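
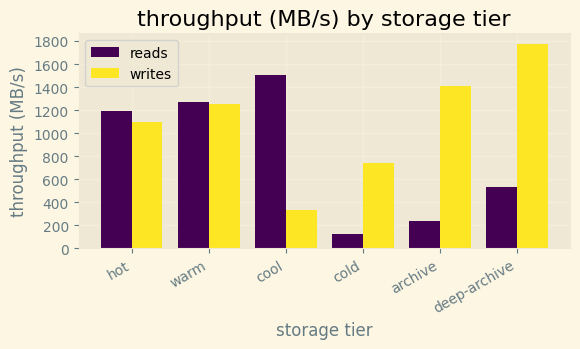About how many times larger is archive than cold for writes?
archive ≈ 1400, cold ≈ 800; 1400/800 ≈ 1.75.

≈ 1.75×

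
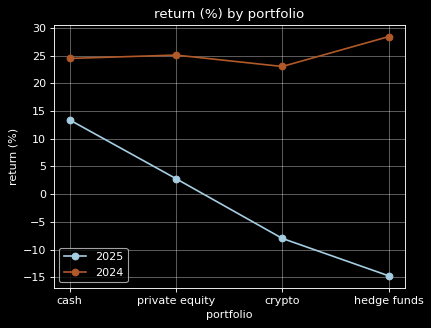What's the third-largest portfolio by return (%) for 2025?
Top 4 for 2025: cash ≈ 15, private equity ≈ 5, crypto ≈ -10, hedge funds ≈ -15.

crypto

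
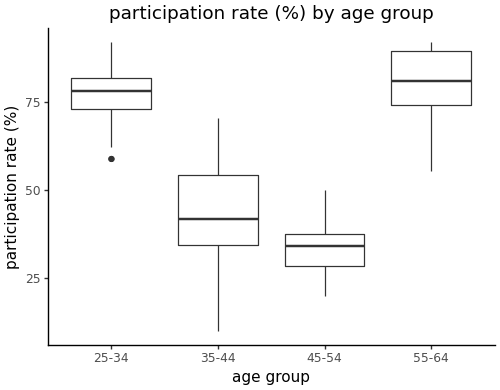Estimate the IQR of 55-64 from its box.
≈ 15

Q3 ≈ 90, Q1 ≈ 75; IQR ≈ 15.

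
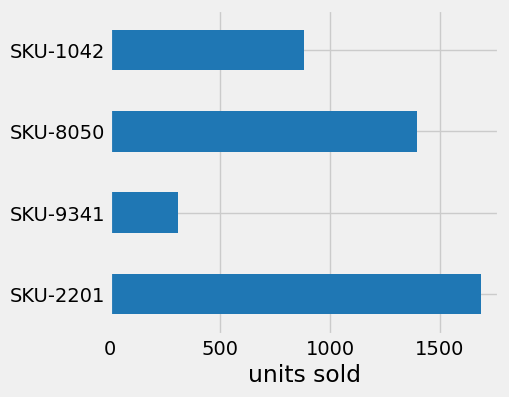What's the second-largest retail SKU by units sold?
Top 3: SKU-2201 ≈ 1600, SKU-8050 ≈ 1400, SKU-1042 ≈ 800.

SKU-8050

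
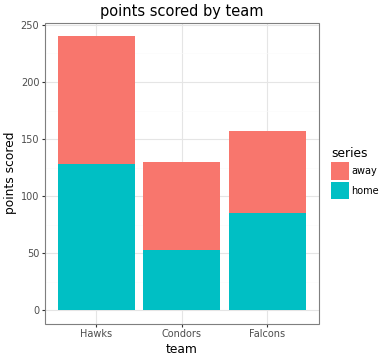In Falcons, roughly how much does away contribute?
away top ≈ 160, bottom ≈ 80; segment ≈ 80.

≈ 80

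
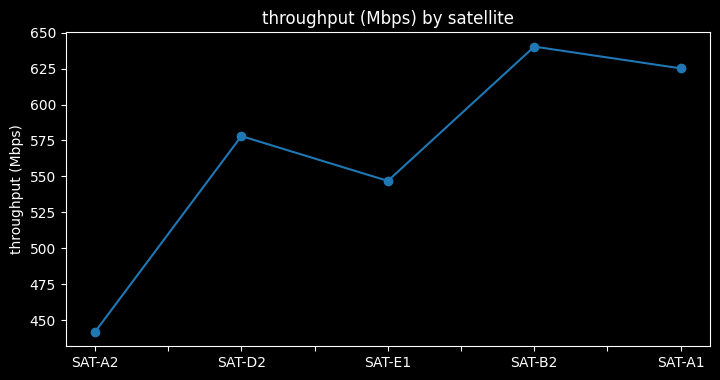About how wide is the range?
≈ 200

Max SAT-B2 ≈ 640, min SAT-A2 ≈ 440; range ≈ 200.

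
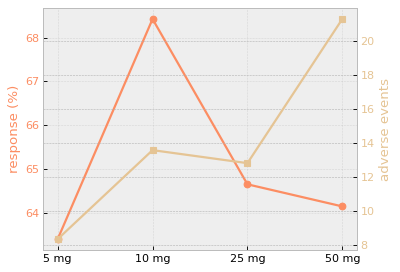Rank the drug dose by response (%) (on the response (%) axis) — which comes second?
25 mg

Top 3 (on the response (%) axis): 10 mg ≈ 68.5, 25 mg ≈ 64.5, 50 mg ≈ 64.0.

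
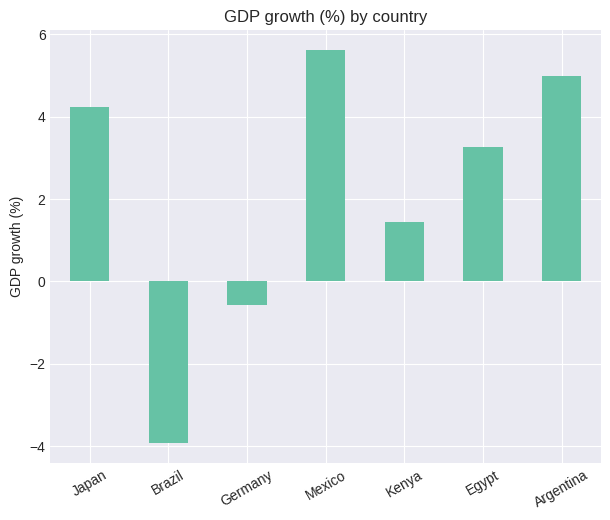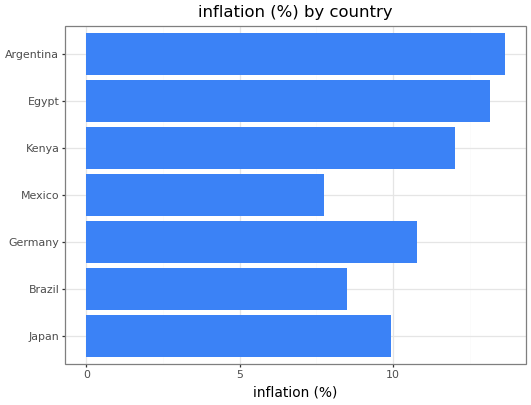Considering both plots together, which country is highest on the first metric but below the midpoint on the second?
Mexico

Chart 2 median inflation (%) ≈ 10; below-median countries: Japan, Brazil, Mexico. Among those, Mexico has the highest GDP growth (%) (≈ 6).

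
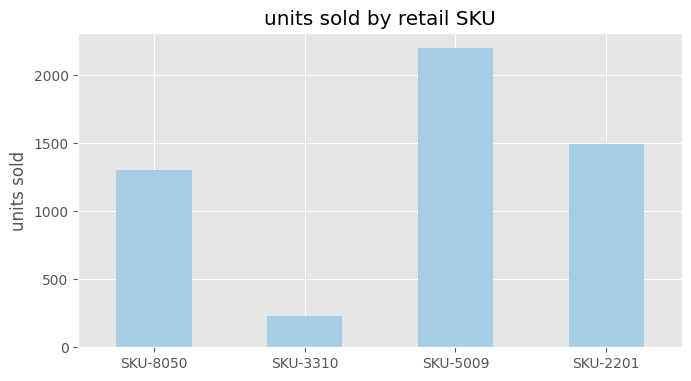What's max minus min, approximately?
≈ 2000

Max SKU-5009 ≈ 2200, min SKU-3310 ≈ 200; range ≈ 2000.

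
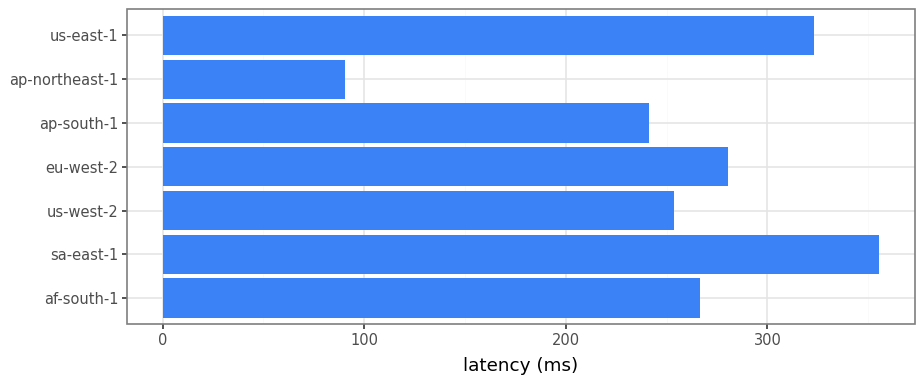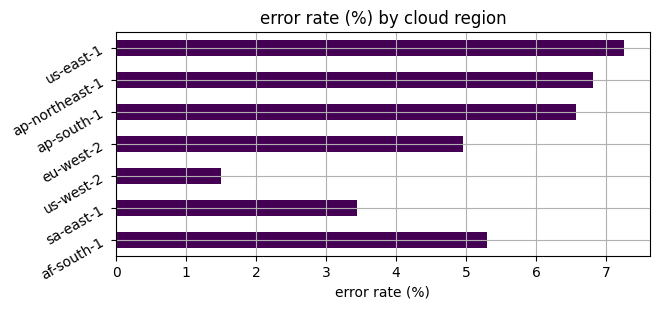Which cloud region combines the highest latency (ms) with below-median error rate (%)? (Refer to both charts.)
Chart 2 median error rate (%) ≈ 5; below-median cloud regions: sa-east-1, us-west-2, eu-west-2. Among those, sa-east-1 has the highest latency (ms) (≈ 350).

sa-east-1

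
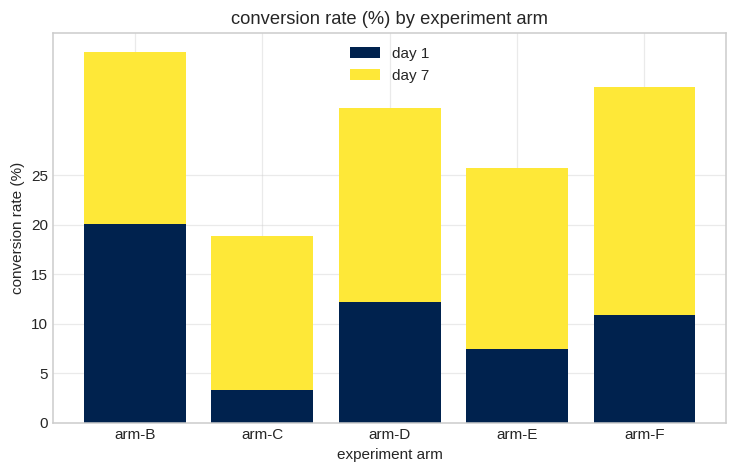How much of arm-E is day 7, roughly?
day 7 top ≈ 25, bottom ≈ 5; segment ≈ 20.

≈ 20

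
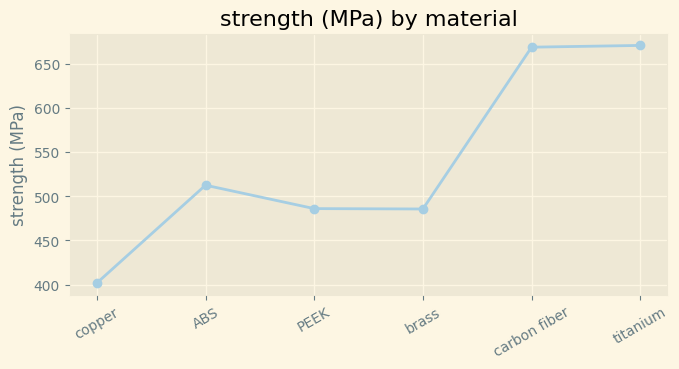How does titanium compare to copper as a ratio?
≈ 1.69×

titanium ≈ 675, copper ≈ 400; 675/400 ≈ 1.69.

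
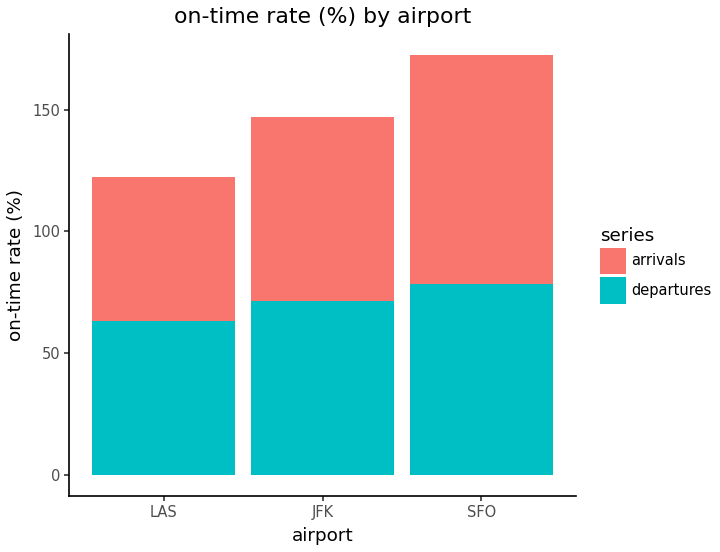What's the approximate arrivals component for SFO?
≈ 100

arrivals top ≈ 180, bottom ≈ 80; segment ≈ 100.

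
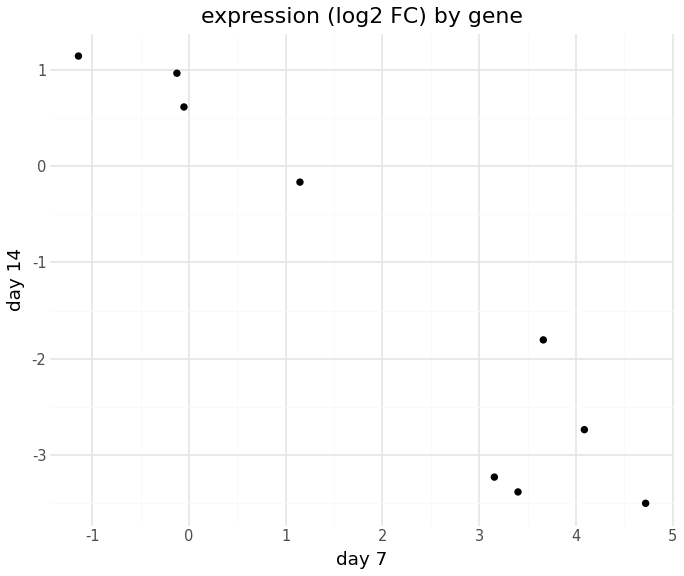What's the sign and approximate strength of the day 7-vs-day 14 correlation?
negative, strong

Points are negatively correlated; strong (|r| ≈ 0.9).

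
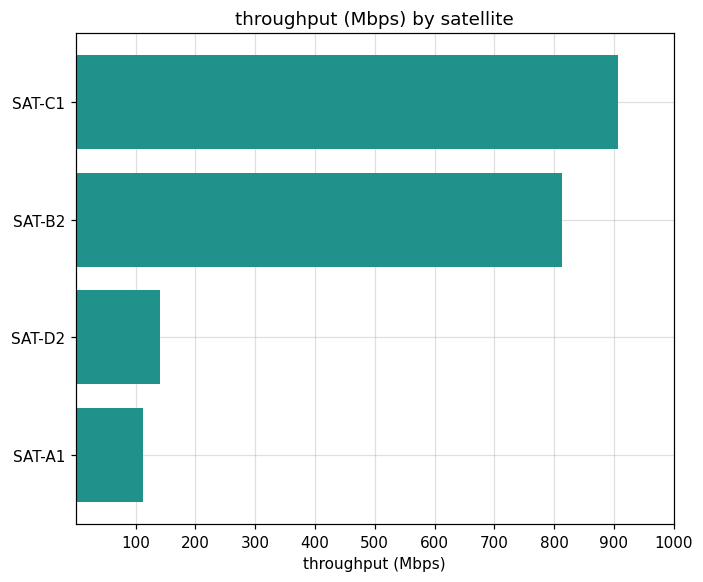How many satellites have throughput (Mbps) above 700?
2

Above 700: SAT-C1, SAT-B2.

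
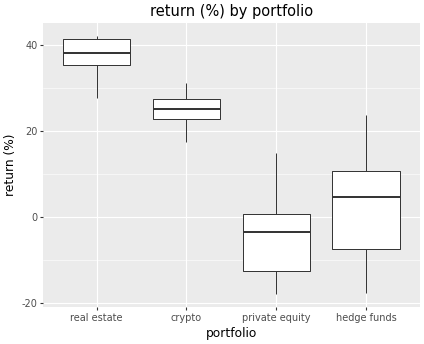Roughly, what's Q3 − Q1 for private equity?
Q3 ≈ 0, Q1 ≈ -15; IQR ≈ 15.

≈ 15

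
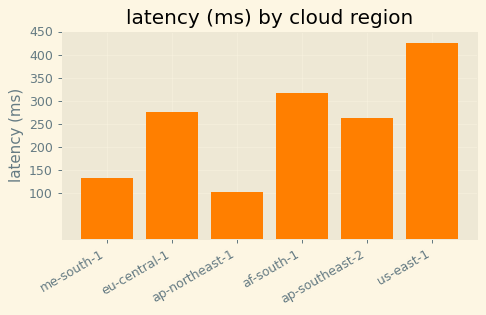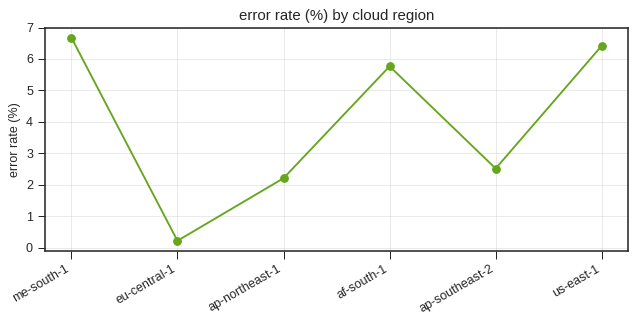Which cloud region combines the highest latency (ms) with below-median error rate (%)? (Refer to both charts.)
eu-central-1

Chart 2 median error rate (%) ≈ 4; below-median cloud regions: eu-central-1, ap-northeast-1, ap-southeast-2. Among those, eu-central-1 has the highest latency (ms) (≈ 300).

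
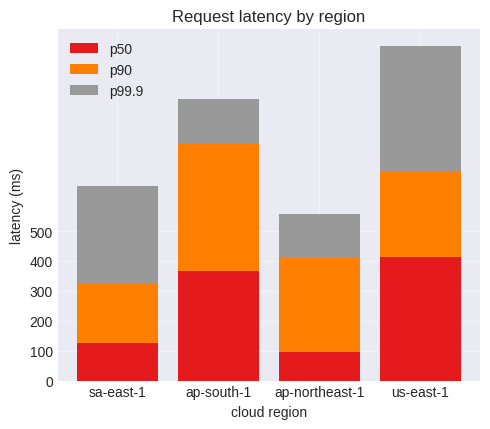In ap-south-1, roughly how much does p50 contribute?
≈ 400

p50 top ≈ 400, bottom ≈ 0; segment ≈ 400.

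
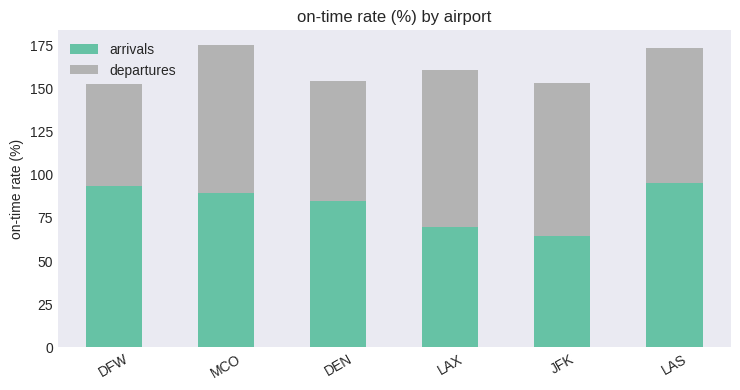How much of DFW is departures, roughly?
≈ 60

departures top ≈ 160, bottom ≈ 100; segment ≈ 60.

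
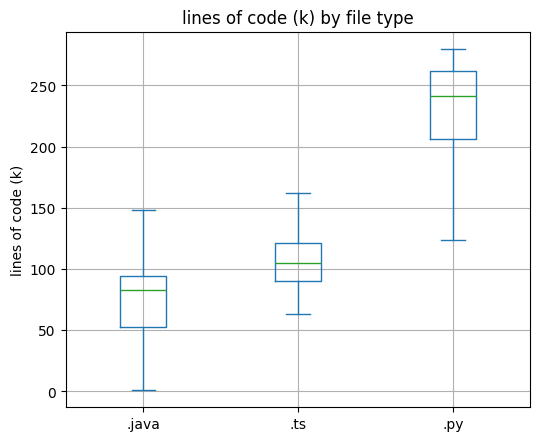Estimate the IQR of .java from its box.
Q3 ≈ 100, Q1 ≈ 60; IQR ≈ 40.

≈ 40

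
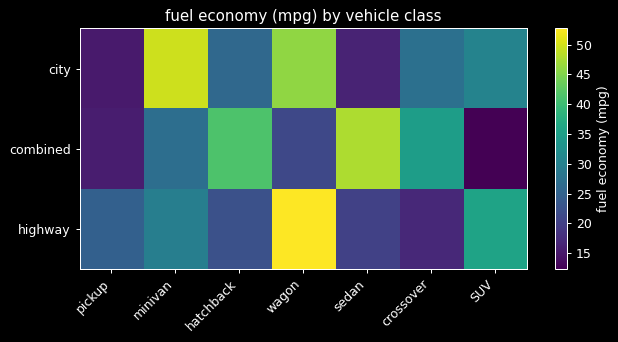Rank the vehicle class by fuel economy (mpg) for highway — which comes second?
SUV

Top 3 for highway: wagon ≈ 55, SUV ≈ 35, minivan ≈ 30.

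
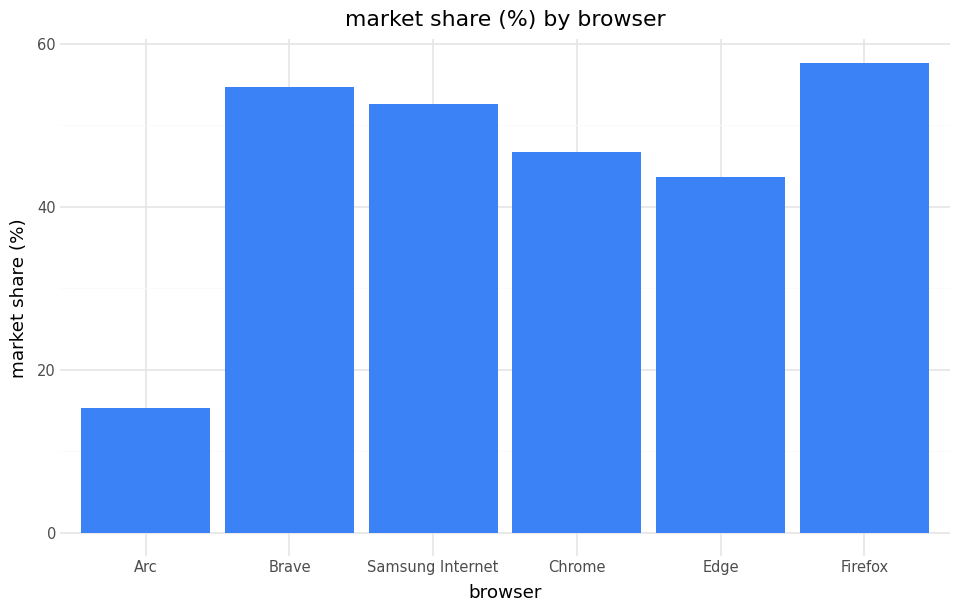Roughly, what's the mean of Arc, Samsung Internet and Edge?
≈ 38

(15 + 55 + 45) / 3 ≈ 38.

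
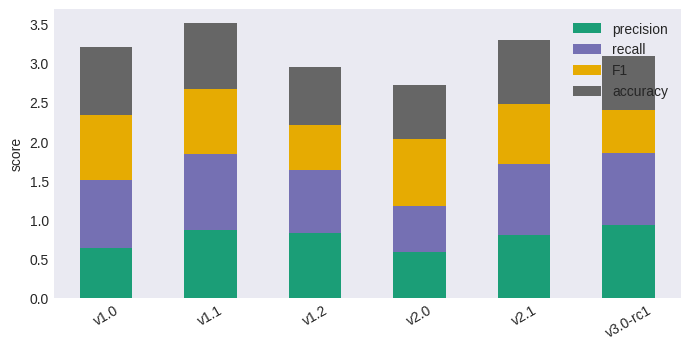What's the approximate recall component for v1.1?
recall top ≈ 2.0, bottom ≈ 1.0; segment ≈ 1.0.

≈ 1.0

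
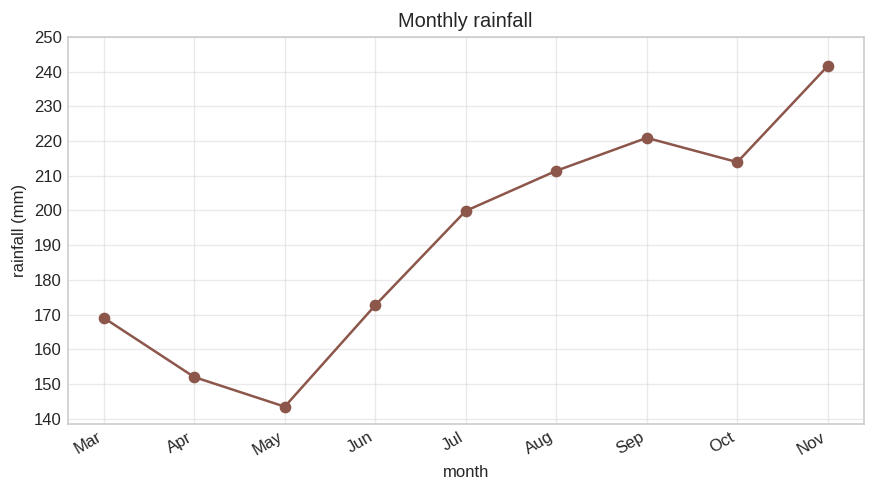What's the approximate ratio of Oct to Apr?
≈ 1.4×

Oct ≈ 210, Apr ≈ 150; 210/150 ≈ 1.4.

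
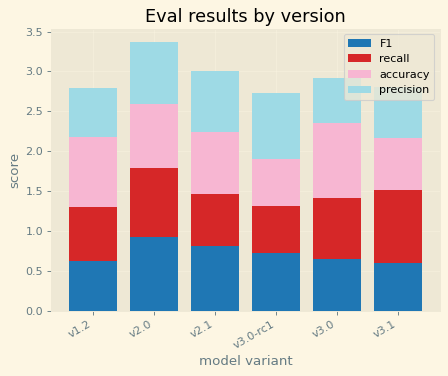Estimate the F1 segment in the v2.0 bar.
F1 top ≈ 1.0, bottom ≈ 0.0; segment ≈ 1.0.

≈ 1.0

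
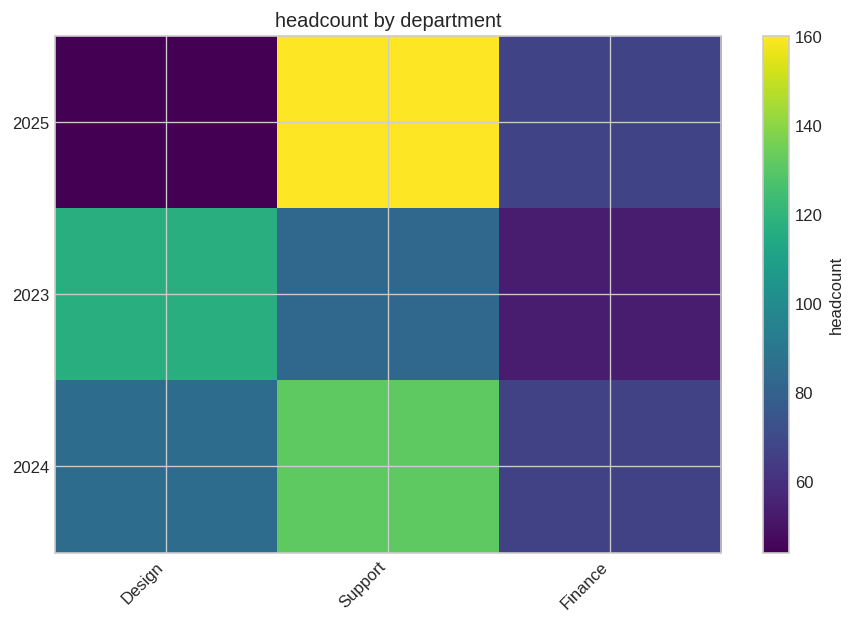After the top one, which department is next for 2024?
Top 3 for 2024: Support ≈ 130, Design ≈ 80, Finance ≈ 70.

Design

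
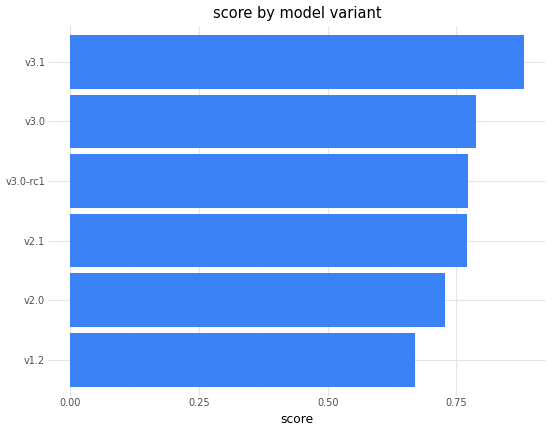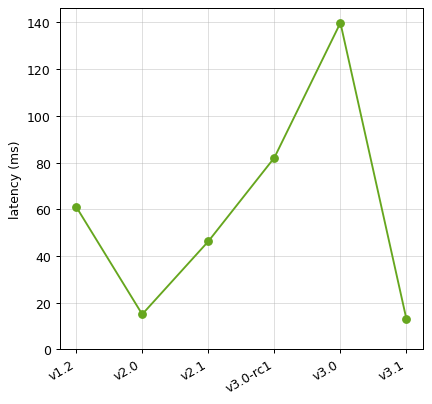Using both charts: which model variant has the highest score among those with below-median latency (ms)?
Chart 2 median latency (ms) ≈ 60; below-median model variants: v2.0, v2.1, v3.1. Among those, v3.1 has the highest score (≈ 0.9).

v3.1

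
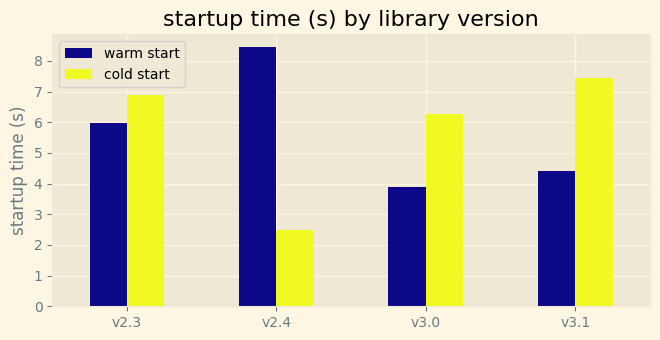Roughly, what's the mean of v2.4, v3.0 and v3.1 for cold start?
(2 + 6 + 7) / 3 ≈ 5.

≈ 5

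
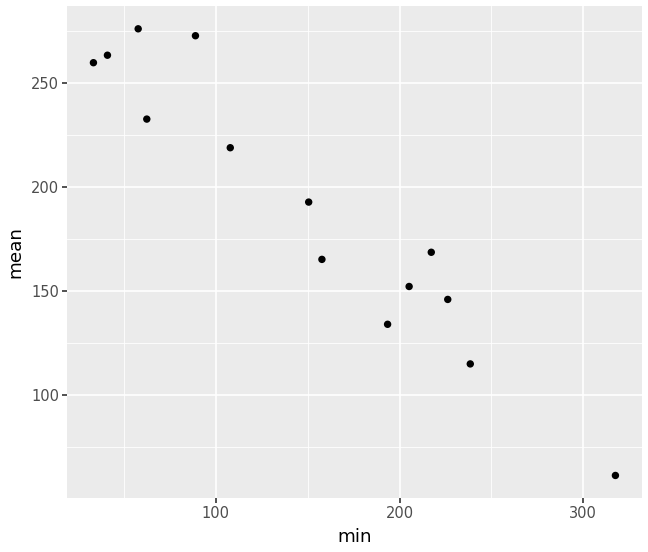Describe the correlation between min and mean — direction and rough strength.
Points are negatively correlated; strong (|r| ≈ 1.0).

negative, strong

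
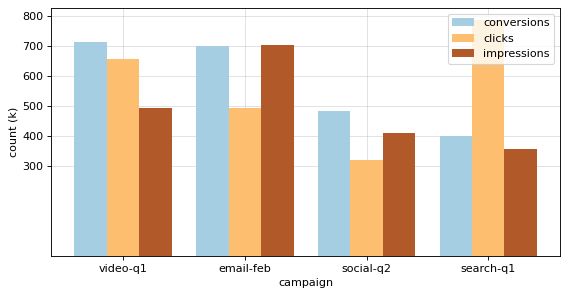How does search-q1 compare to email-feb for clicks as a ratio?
≈ 1.6×

search-q1 ≈ 800, email-feb ≈ 500; 800/500 ≈ 1.6.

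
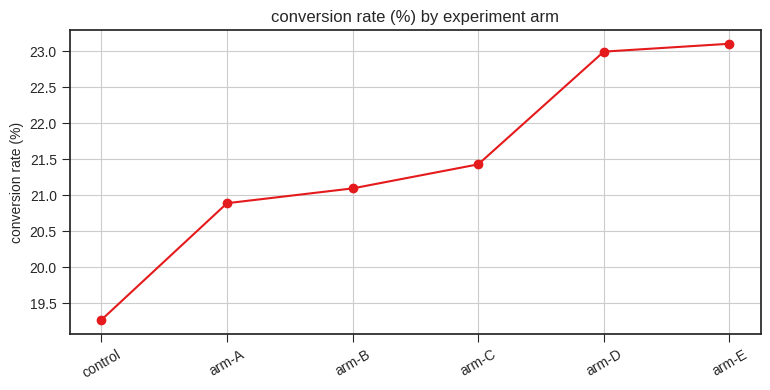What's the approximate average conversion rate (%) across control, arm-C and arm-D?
≈ 21.33

(19.5 + 21.5 + 23.0) / 3 ≈ 21.33.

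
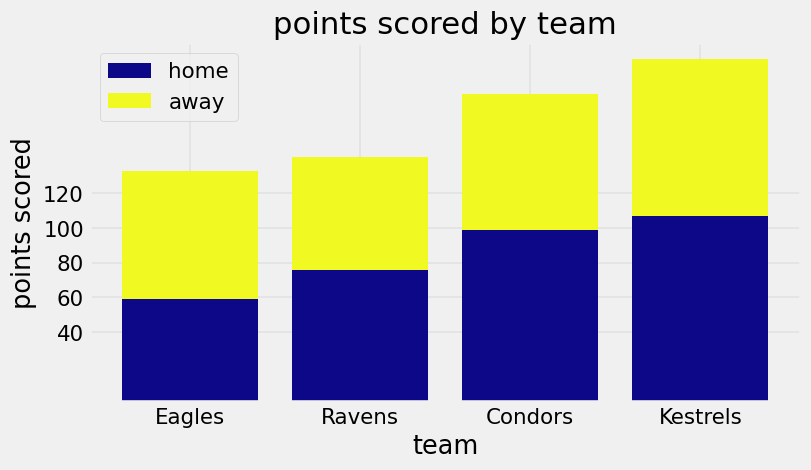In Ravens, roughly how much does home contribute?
≈ 80

home top ≈ 80, bottom ≈ 0; segment ≈ 80.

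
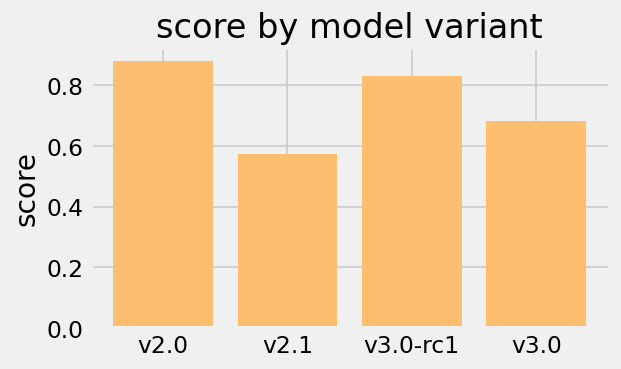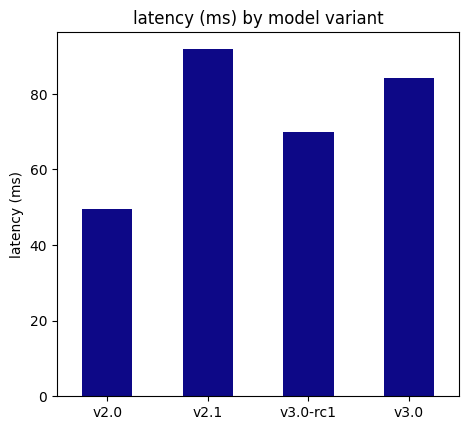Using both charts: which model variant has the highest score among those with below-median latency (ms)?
Chart 2 median latency (ms) ≈ 80; below-median model variants: v2.0, v3.0-rc1. Among those, v2.0 has the highest score (≈ 0.9).

v2.0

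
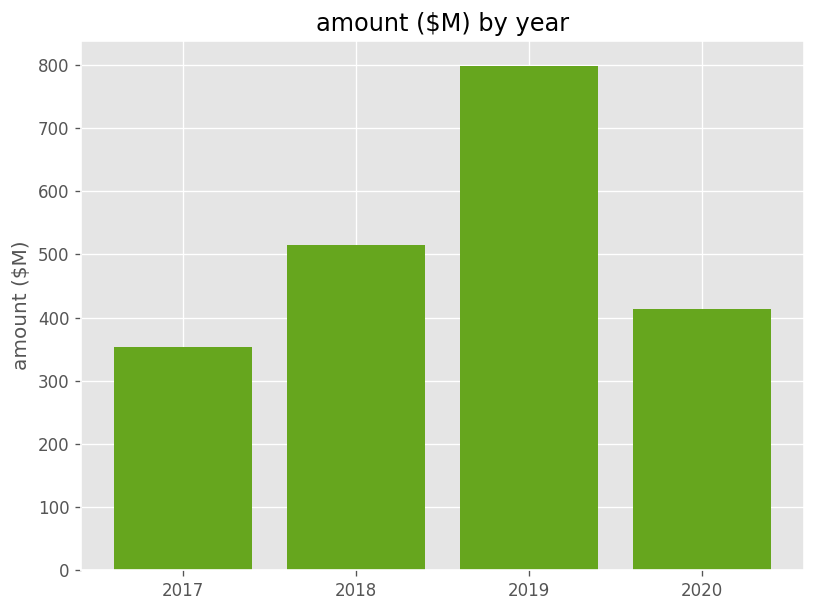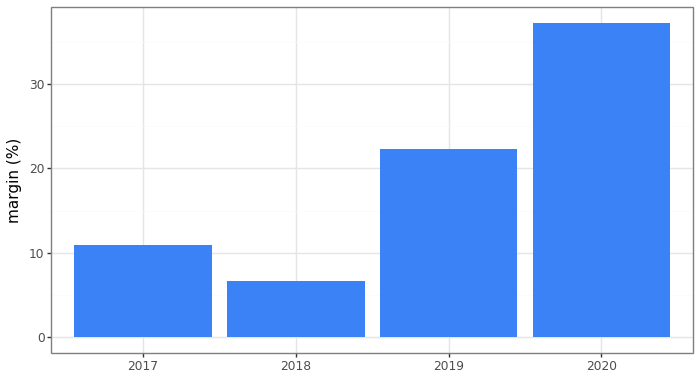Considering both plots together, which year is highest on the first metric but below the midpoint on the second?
Chart 2 median margin (%) ≈ 15; below-median years: 2017, 2018. Among those, 2018 has the highest amount ($M) (≈ 500).

2018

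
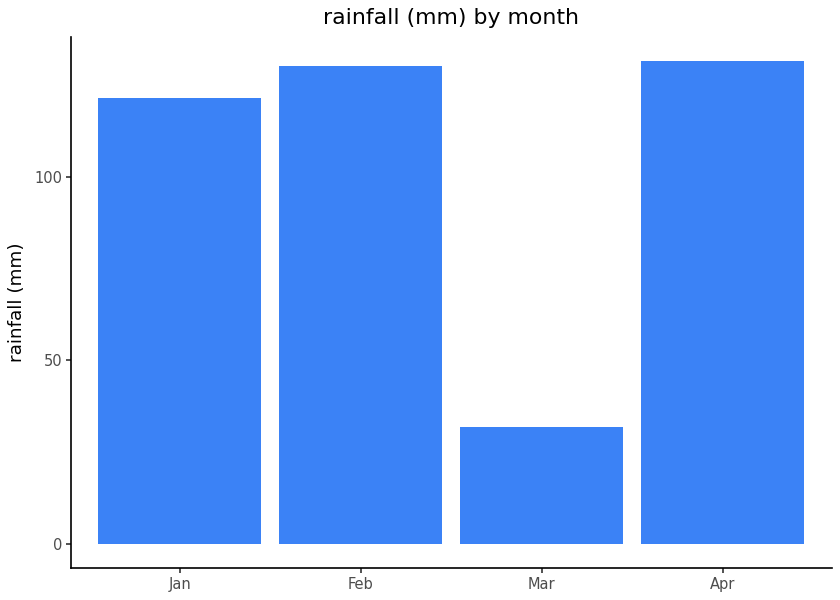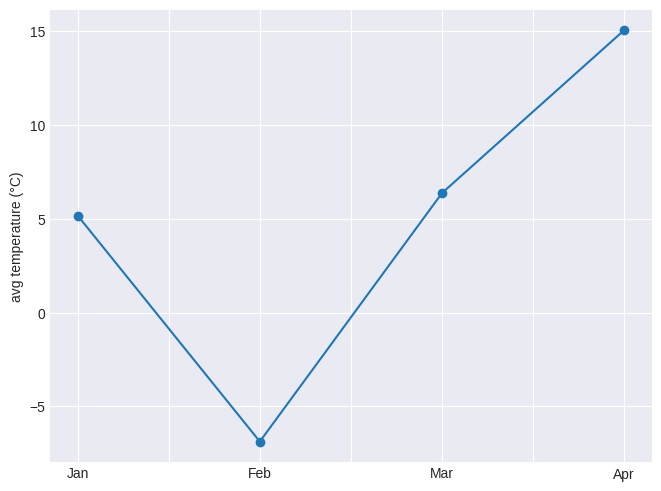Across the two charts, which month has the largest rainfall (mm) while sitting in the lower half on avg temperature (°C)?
Chart 2 median avg temperature (°C) ≈ 6; below-median months: Jan, Feb. Among those, Feb has the highest rainfall (mm) (≈ 140).

Feb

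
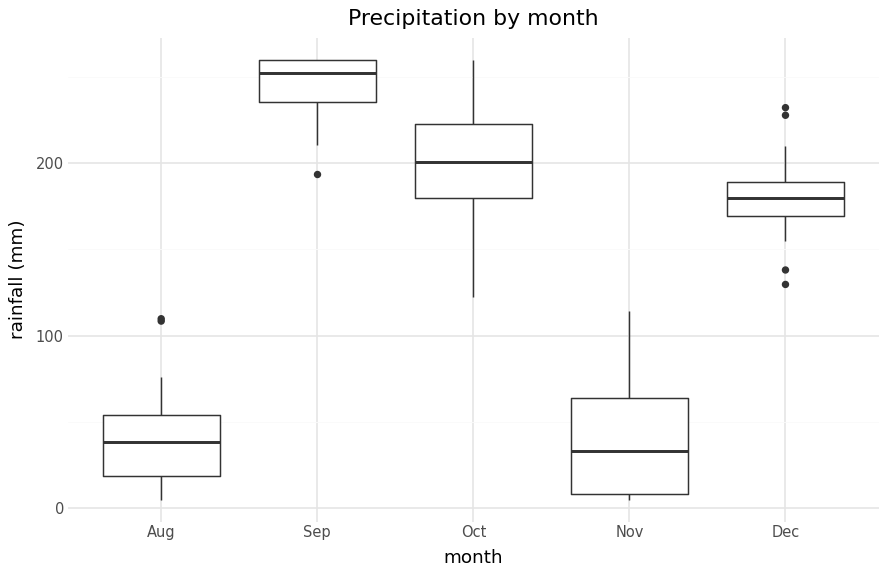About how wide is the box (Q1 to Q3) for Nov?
Q3 ≈ 60, Q1 ≈ 0; IQR ≈ 60.

≈ 60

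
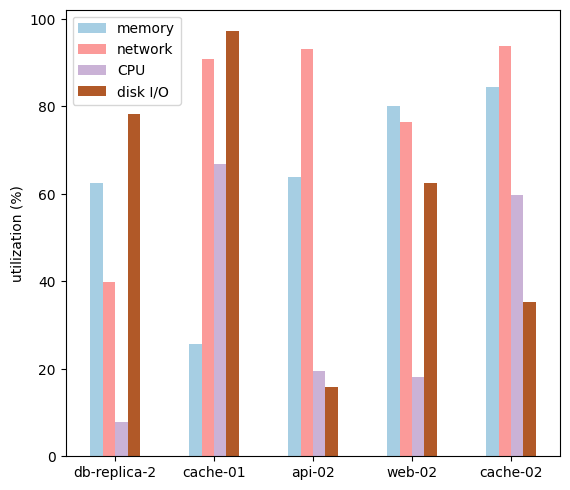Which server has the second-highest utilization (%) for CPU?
cache-02

Top 3 for CPU: cache-01 ≈ 70, cache-02 ≈ 60, api-02 ≈ 20.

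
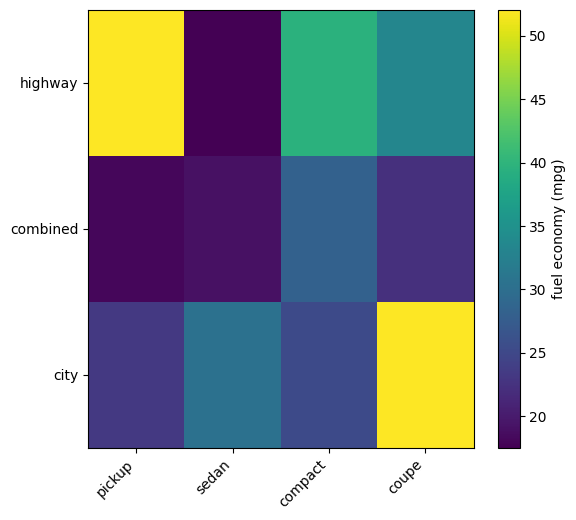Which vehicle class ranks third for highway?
coupe

Top 4 for highway: pickup ≈ 50, compact ≈ 40, coupe ≈ 35, sedan ≈ 20.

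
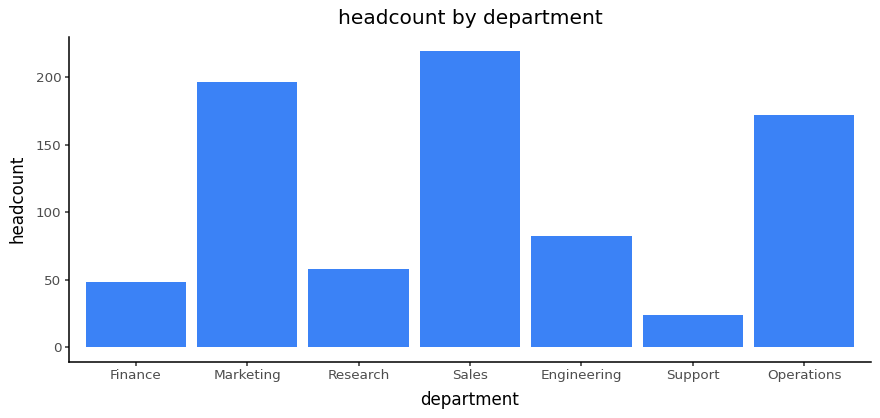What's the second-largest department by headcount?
Marketing

Top 3: Sales ≈ 220, Marketing ≈ 200, Operations ≈ 180.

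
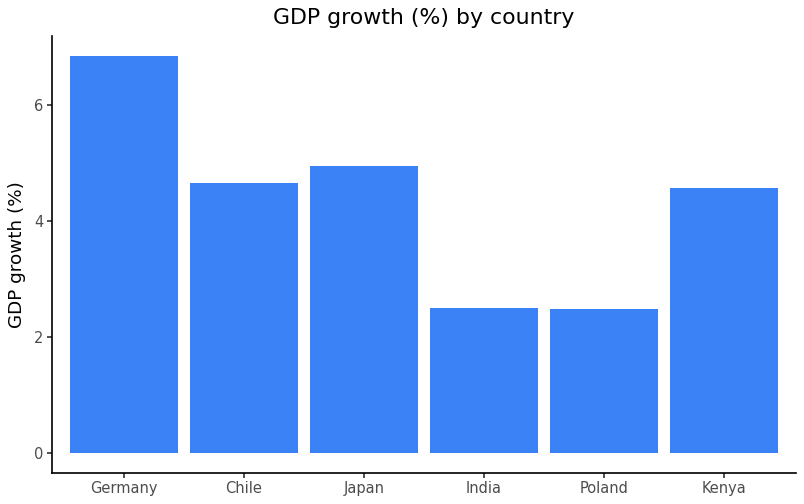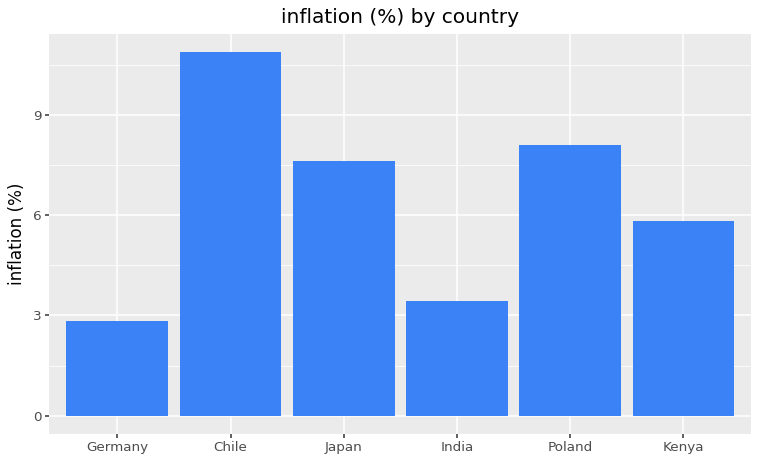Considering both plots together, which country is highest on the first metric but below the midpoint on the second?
Chart 2 median inflation (%) ≈ 7; below-median countries: Germany, India, Kenya. Among those, Germany has the highest GDP growth (%) (≈ 7).

Germany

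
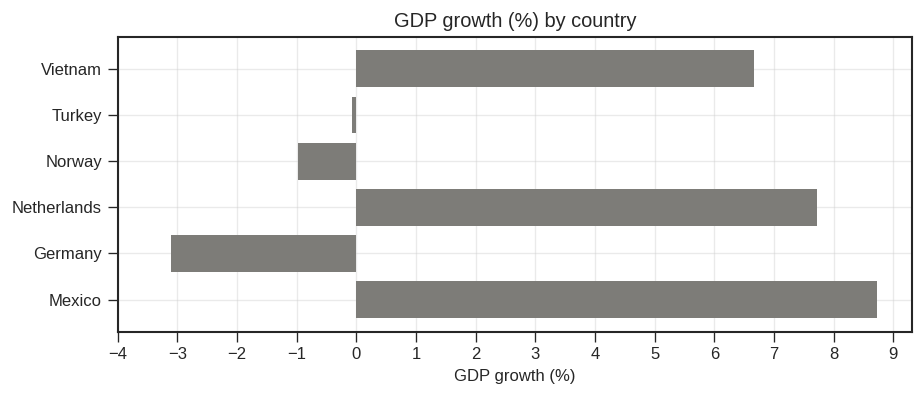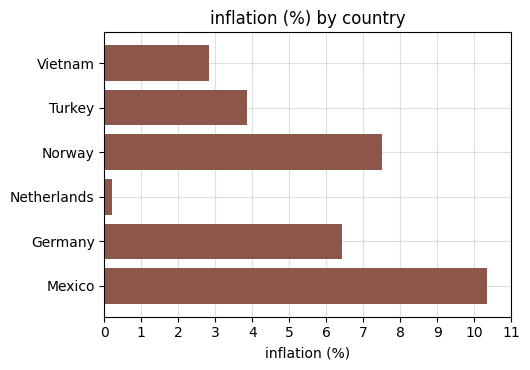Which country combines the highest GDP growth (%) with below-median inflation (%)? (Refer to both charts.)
Chart 2 median inflation (%) ≈ 5; below-median countries: Vietnam, Turkey, Netherlands. Among those, Netherlands has the highest GDP growth (%) (≈ 8).

Netherlands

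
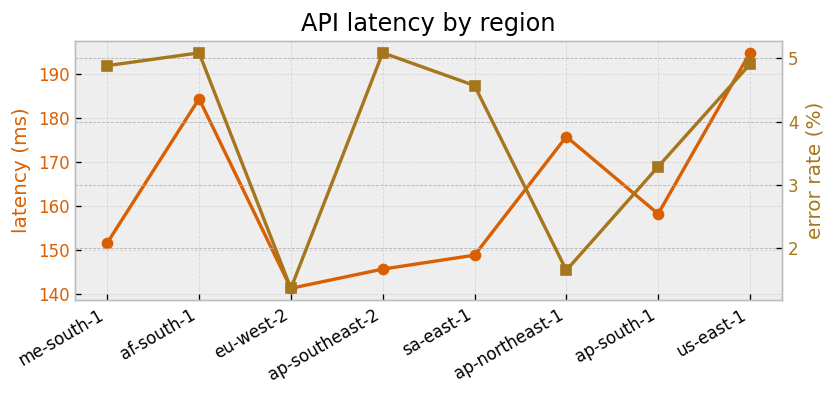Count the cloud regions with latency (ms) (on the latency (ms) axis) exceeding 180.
Above 180: af-south-1, us-east-1.

2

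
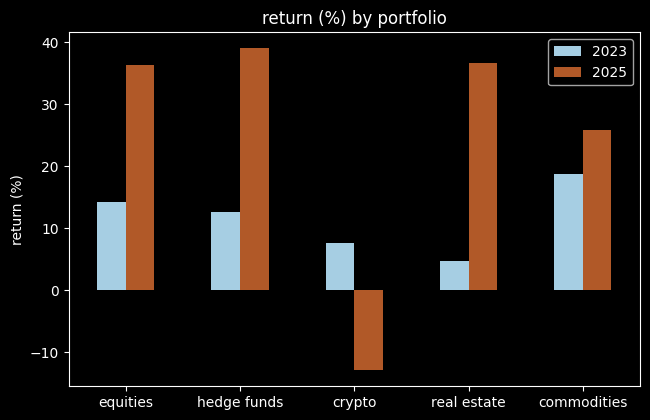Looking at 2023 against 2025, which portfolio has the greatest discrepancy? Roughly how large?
real estate, ≈ 30 %

real estate: 2023 ≈ 5, 2025 ≈ 35 → gap ≈ 30. Next-largest (hedge funds) is only ≈ 25.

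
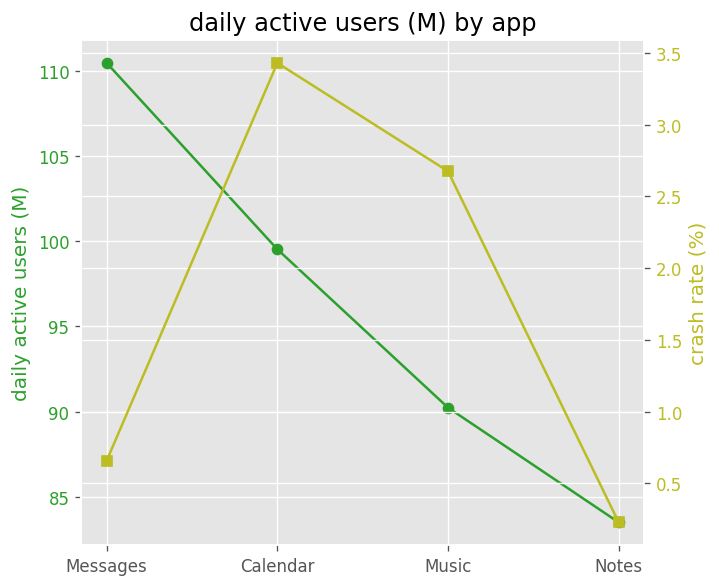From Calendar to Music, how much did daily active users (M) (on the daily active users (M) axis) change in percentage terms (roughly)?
Calendar ≈ 100, Music ≈ 90; (90 − 100) / 100 ≈ -10%.

≈ -10%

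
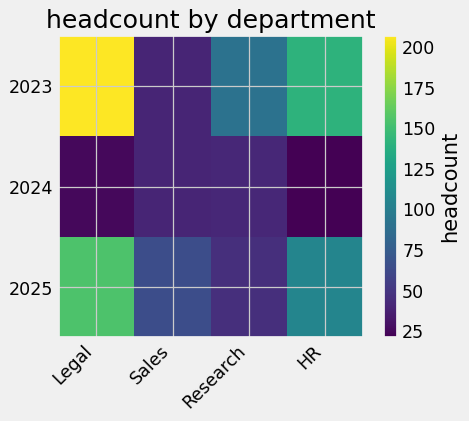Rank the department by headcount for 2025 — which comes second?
HR

Top 3 for 2025: Legal ≈ 160, HR ≈ 100, Sales ≈ 60.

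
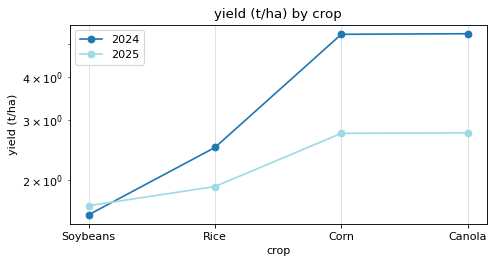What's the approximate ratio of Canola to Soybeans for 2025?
Canola ≈ 2.5, Soybeans ≈ 1.5; 2.5/1.5 ≈ 1.67.

≈ 1.67×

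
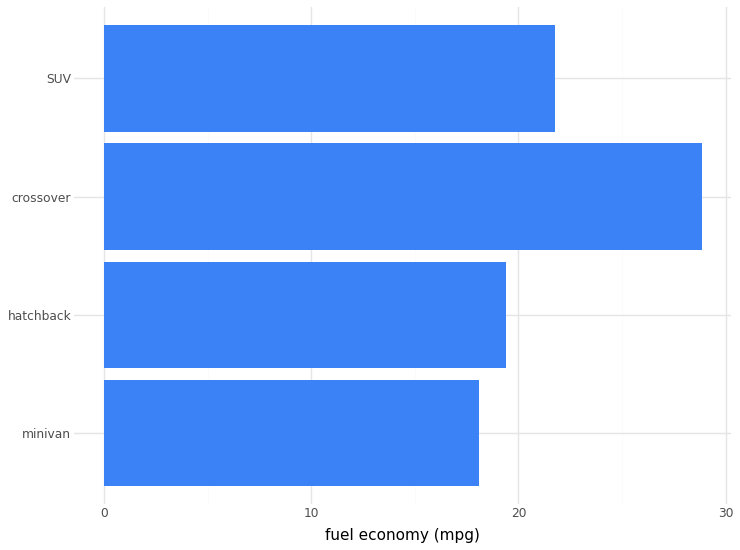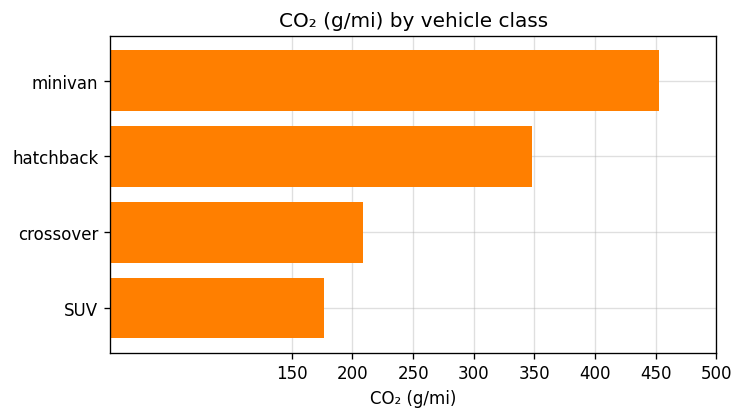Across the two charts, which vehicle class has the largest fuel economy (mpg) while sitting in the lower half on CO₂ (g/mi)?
crossover

Chart 2 median CO₂ (g/mi) ≈ 300; below-median vehicle classes: crossover, SUV. Among those, crossover has the highest fuel economy (mpg) (≈ 30).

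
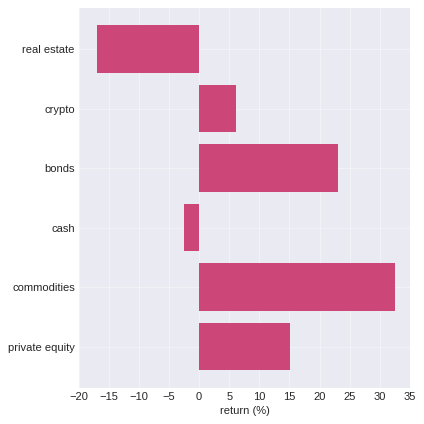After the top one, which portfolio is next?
bonds

Top 3: commodities ≈ 35, bonds ≈ 25, private equity ≈ 15.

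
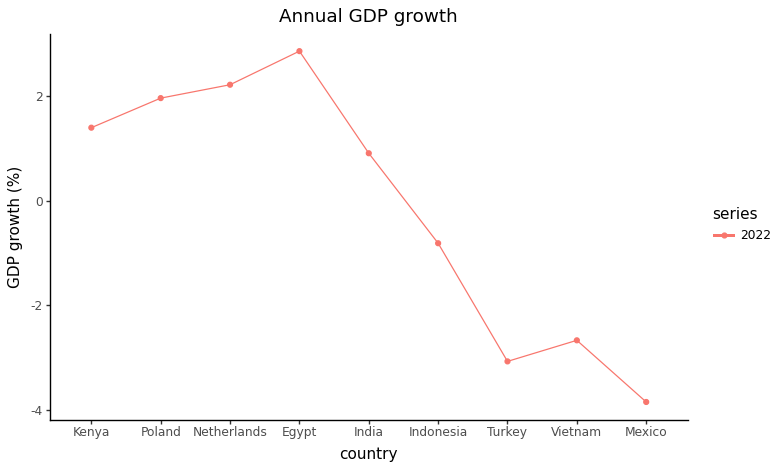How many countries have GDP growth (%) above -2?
6

Above -2: Kenya, Poland, Netherlands, Egypt, India, Indonesia.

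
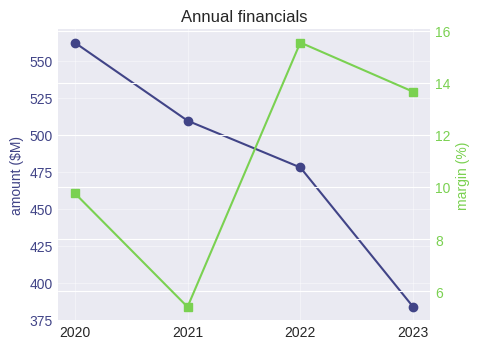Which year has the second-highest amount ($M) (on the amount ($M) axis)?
Top 3 (on the amount ($M) axis): 2020 ≈ 560, 2021 ≈ 500, 2022 ≈ 480.

2021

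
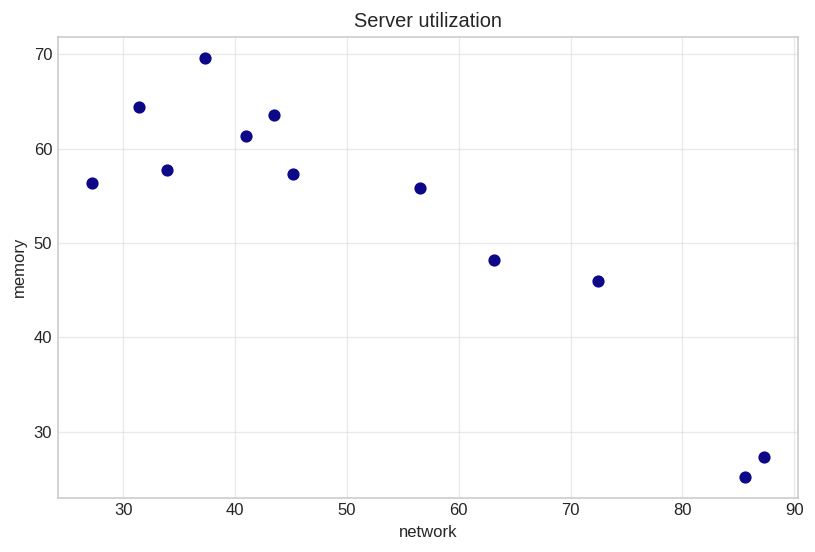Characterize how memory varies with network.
Points are negatively correlated; strong (|r| ≈ 0.9).

negative, strong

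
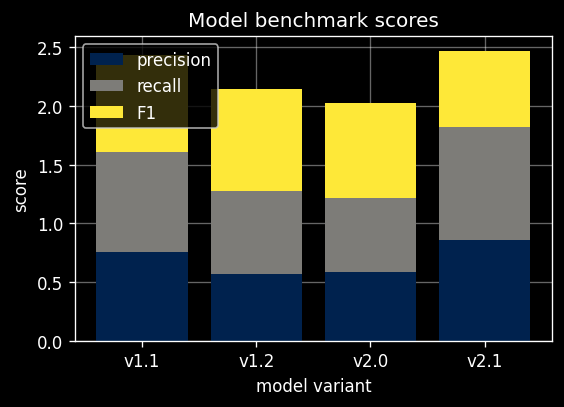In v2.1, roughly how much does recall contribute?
≈ 1.0

recall top ≈ 2.0, bottom ≈ 1.0; segment ≈ 1.0.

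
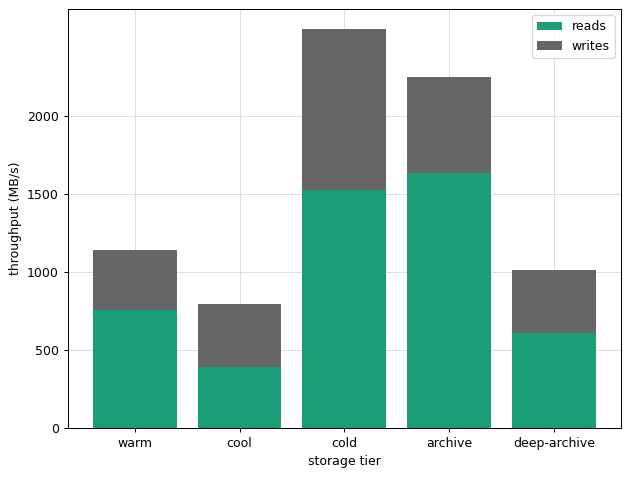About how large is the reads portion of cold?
≈ 1500

reads top ≈ 1500, bottom ≈ 0; segment ≈ 1500.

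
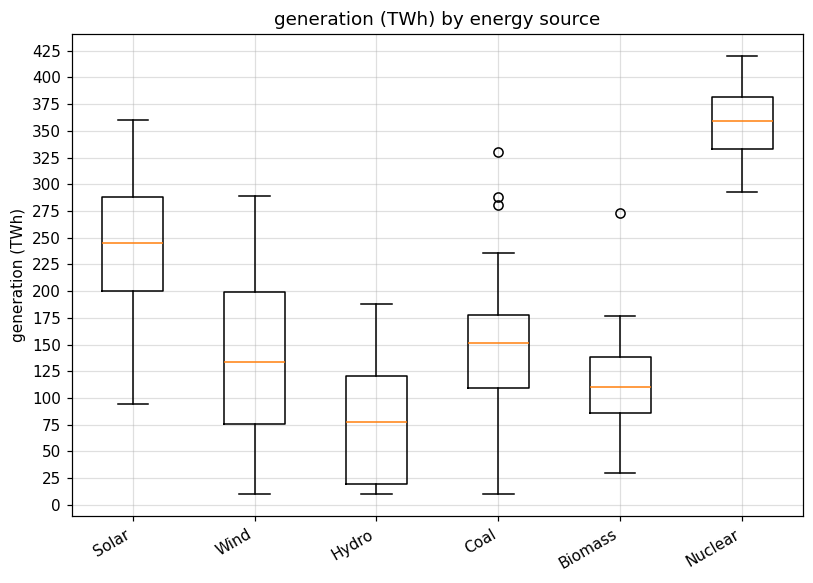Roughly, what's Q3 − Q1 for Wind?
Q3 ≈ 200, Q1 ≈ 75; IQR ≈ 125.

≈ 125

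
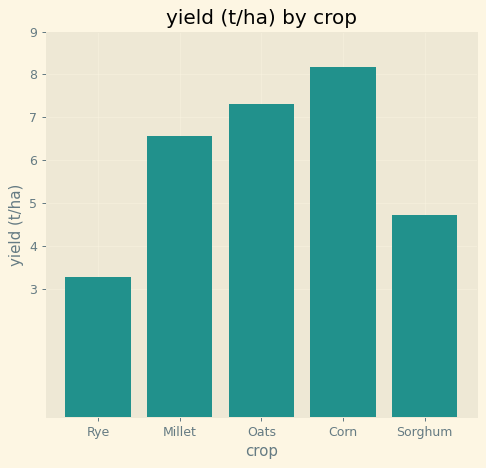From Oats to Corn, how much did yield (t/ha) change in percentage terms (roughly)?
≈ +14.3%

Oats ≈ 7, Corn ≈ 8; (8 − 7) / 7 ≈ +14.3%.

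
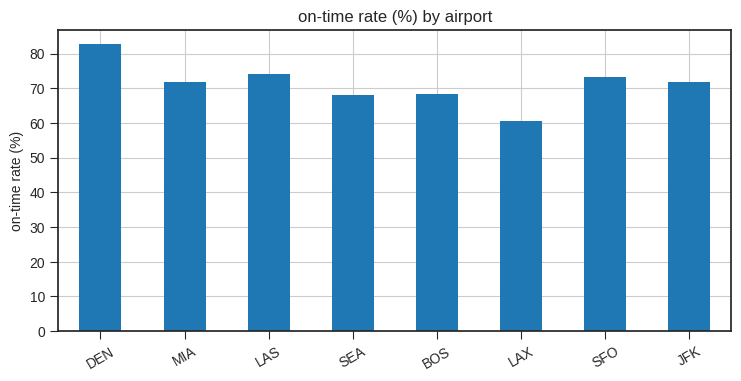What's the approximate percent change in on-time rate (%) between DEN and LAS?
≈ -12.5%

DEN ≈ 80, LAS ≈ 70; (70 − 80) / 80 ≈ -12.5%.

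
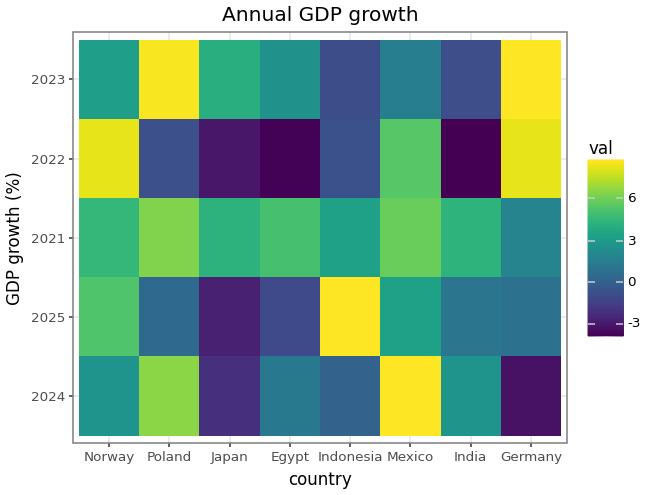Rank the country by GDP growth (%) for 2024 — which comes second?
Poland

Top 3 for 2024: Mexico ≈ 8, Poland ≈ 6, India ≈ 2.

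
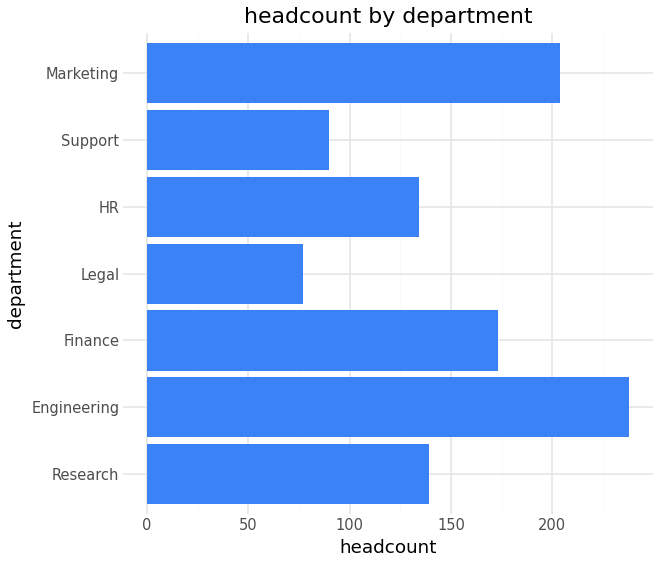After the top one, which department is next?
Top 3: Engineering ≈ 240, Marketing ≈ 200, Finance ≈ 180.

Marketing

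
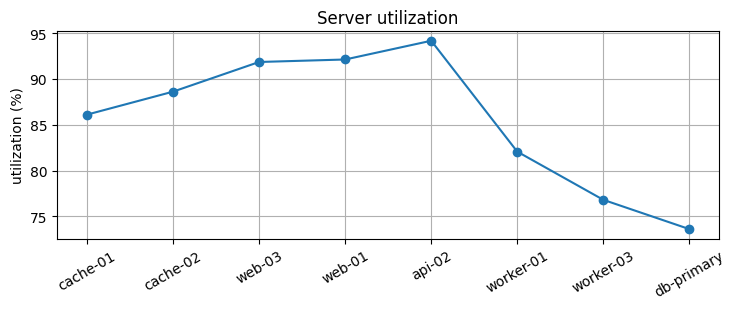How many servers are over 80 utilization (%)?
6

Above 80: cache-01, cache-02, web-03, web-01, api-02, worker-01.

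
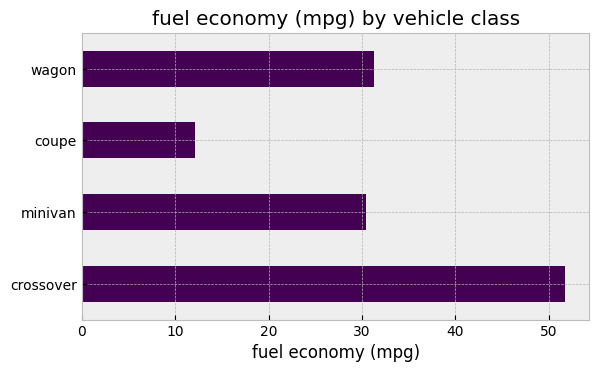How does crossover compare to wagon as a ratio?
≈ 1.67×

crossover ≈ 50, wagon ≈ 30; 50/30 ≈ 1.67.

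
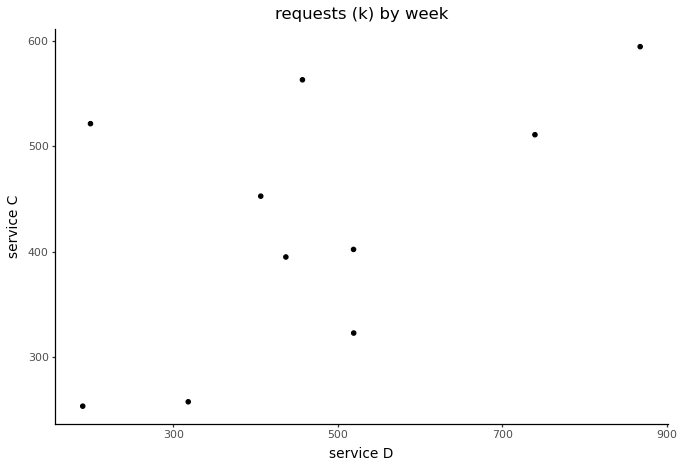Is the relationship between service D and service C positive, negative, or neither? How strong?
Points are positively correlated; moderate (|r| ≈ 0.5).

positive, moderate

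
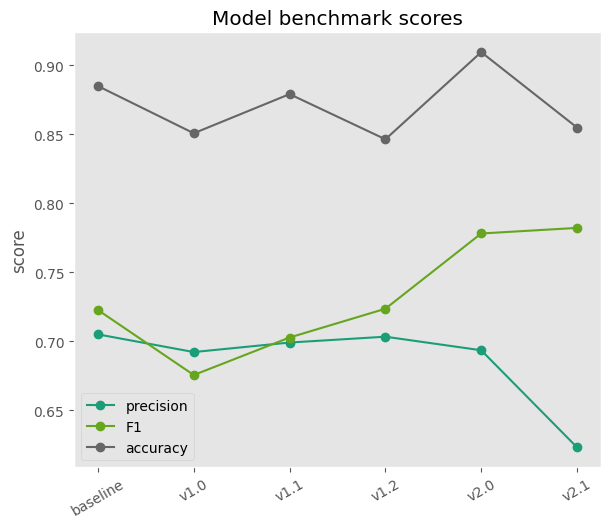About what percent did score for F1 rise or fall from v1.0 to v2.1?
≈ +14.3%

v1.0 ≈ 0.70, v2.1 ≈ 0.80; (0.80 − 0.70) / 0.70 ≈ +14.3%.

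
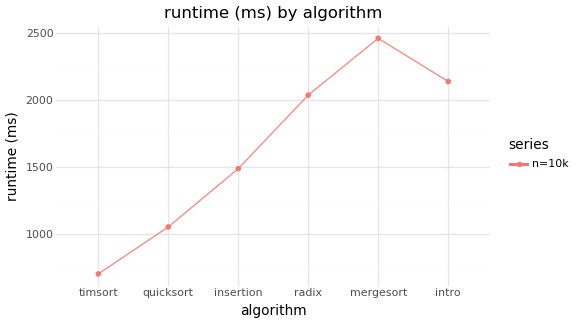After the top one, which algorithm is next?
intro

Top 3: mergesort ≈ 2400, intro ≈ 2200, radix ≈ 2000.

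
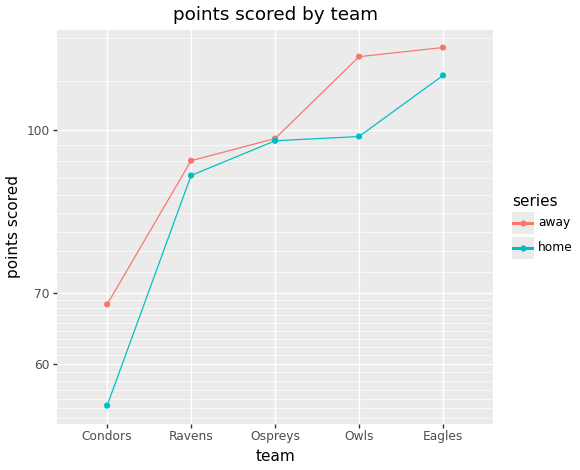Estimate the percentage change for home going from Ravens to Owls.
Ravens ≈ 90, Owls ≈ 100; (100 − 90) / 90 ≈ +11.1%.

≈ +11.1%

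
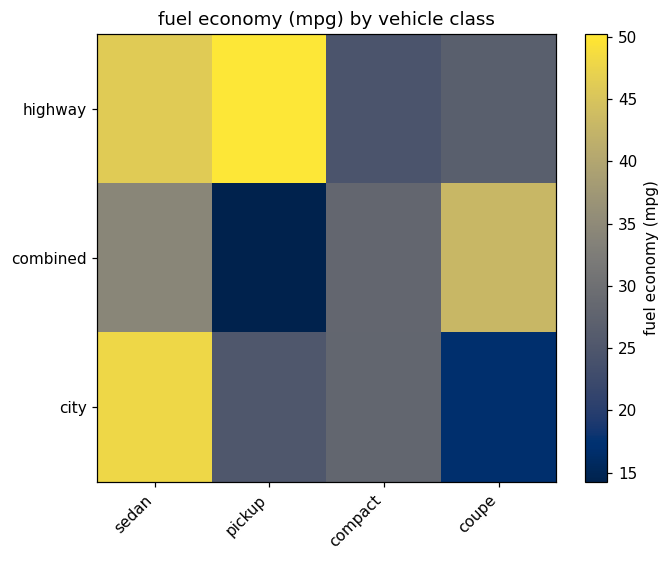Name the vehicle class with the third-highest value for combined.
Top 4 for combined: coupe ≈ 45, sedan ≈ 35, compact ≈ 30, pickup ≈ 15.

compact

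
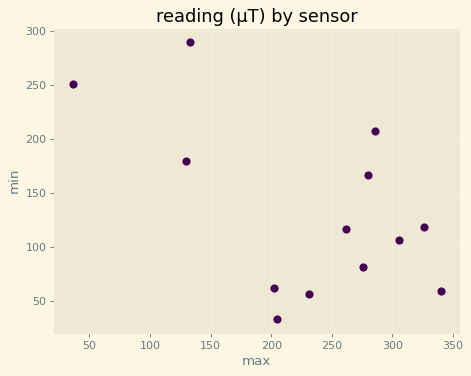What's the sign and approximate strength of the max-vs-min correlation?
negative, moderate

Points are negatively correlated; moderate (|r| ≈ 0.6).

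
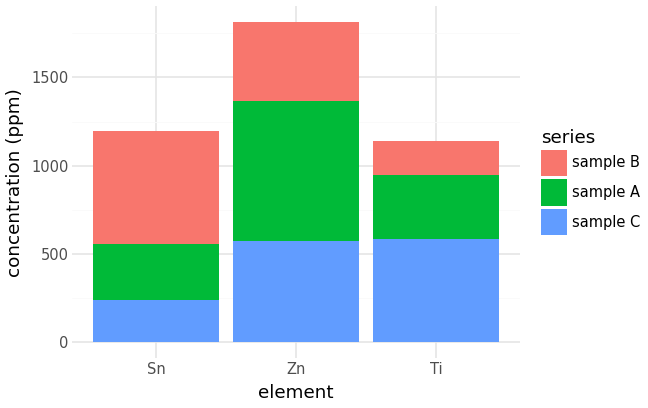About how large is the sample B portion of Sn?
sample B top ≈ 1200, bottom ≈ 600; segment ≈ 600.

≈ 600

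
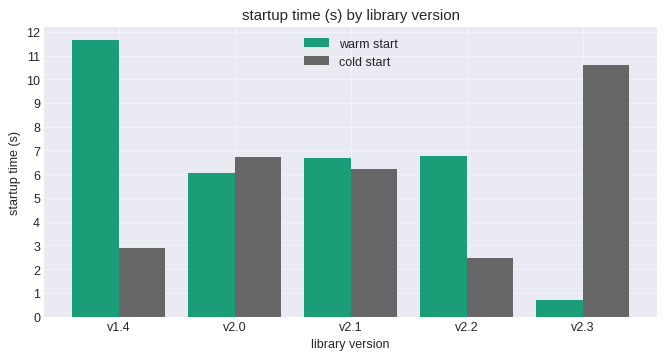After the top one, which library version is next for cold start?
Top 3 for cold start: v2.3 ≈ 11, v2.0 ≈ 7, v2.1 ≈ 6.

v2.0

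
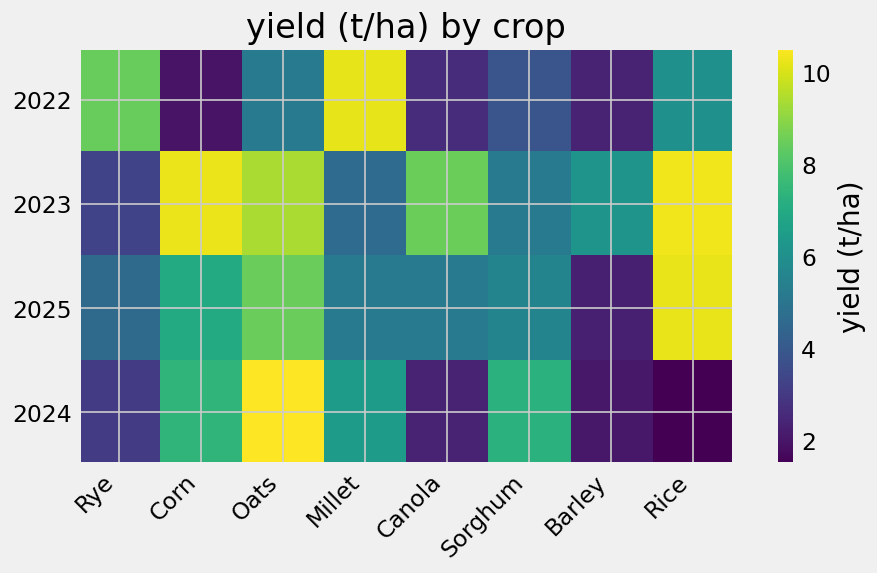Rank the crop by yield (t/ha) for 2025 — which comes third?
Corn

Top 4 for 2025: Rice ≈ 10, Oats ≈ 8, Corn ≈ 7, Sorghum ≈ 6.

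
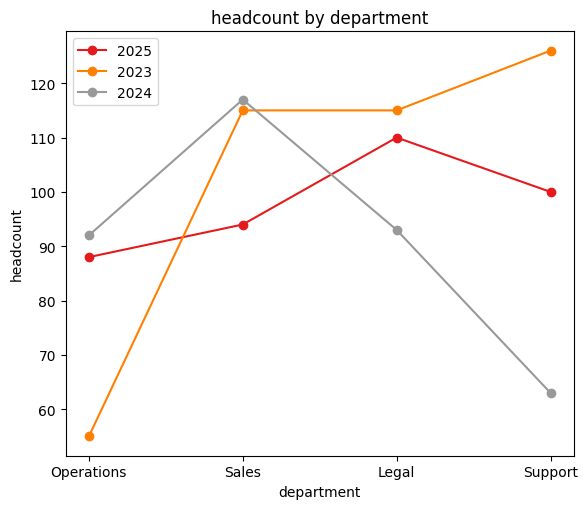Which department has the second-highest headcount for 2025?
Top 3 for 2025: Legal ≈ 110, Support ≈ 100, Sales ≈ 90.

Support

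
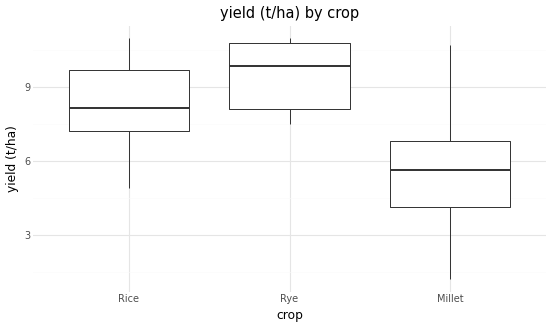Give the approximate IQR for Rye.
≈ 3.0

Q3 ≈ 11.0, Q1 ≈ 8.0; IQR ≈ 3.0.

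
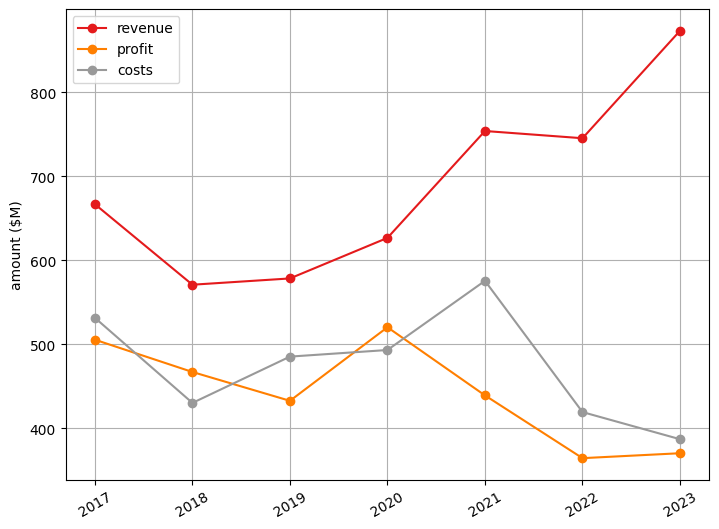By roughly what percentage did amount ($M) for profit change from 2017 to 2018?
2017 ≈ 500, 2018 ≈ 450; (450 − 500) / 500 ≈ -10%.

≈ -10%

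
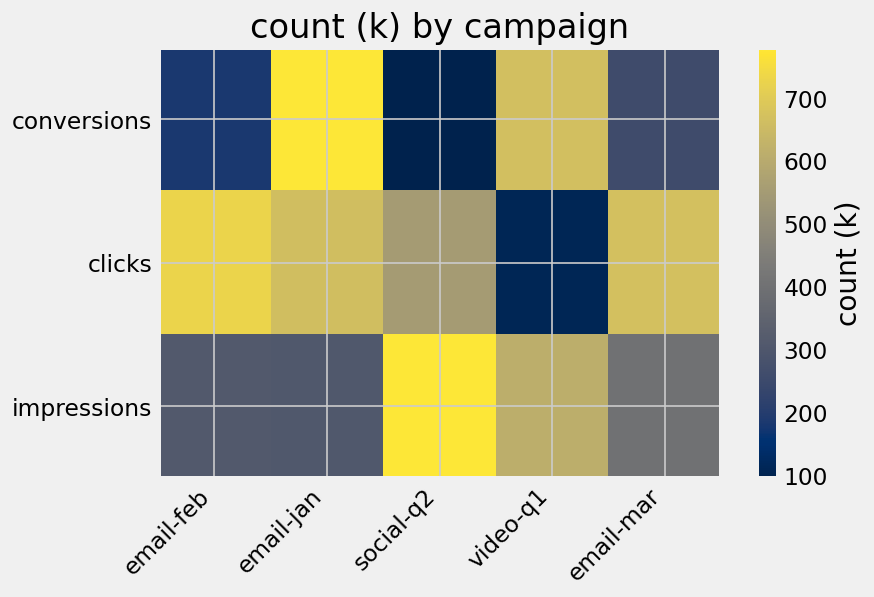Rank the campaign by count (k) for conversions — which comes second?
Top 3 for conversions: email-jan ≈ 800, video-q1 ≈ 700, email-mar ≈ 300.

video-q1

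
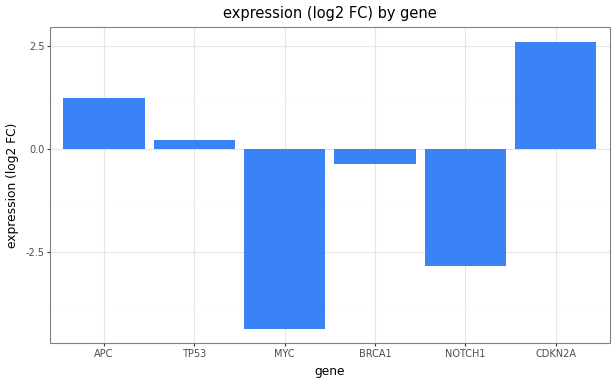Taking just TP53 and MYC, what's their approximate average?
≈ -2

(0 + -4) / 2 ≈ -2.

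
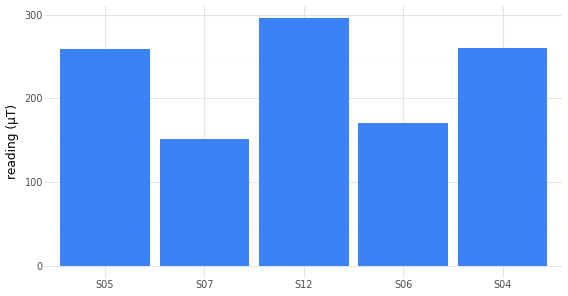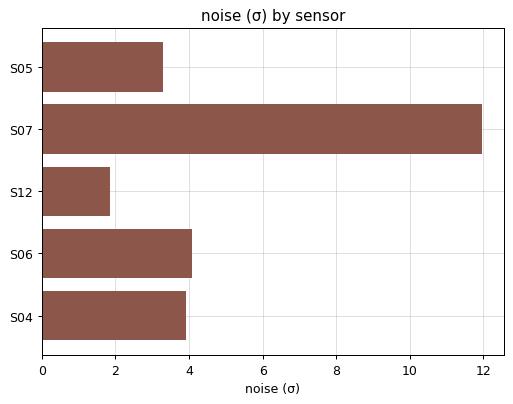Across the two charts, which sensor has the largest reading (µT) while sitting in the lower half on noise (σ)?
Chart 2 median noise (σ) ≈ 4; below-median sensors: S05, S12. Among those, S12 has the highest reading (µT) (≈ 300).

S12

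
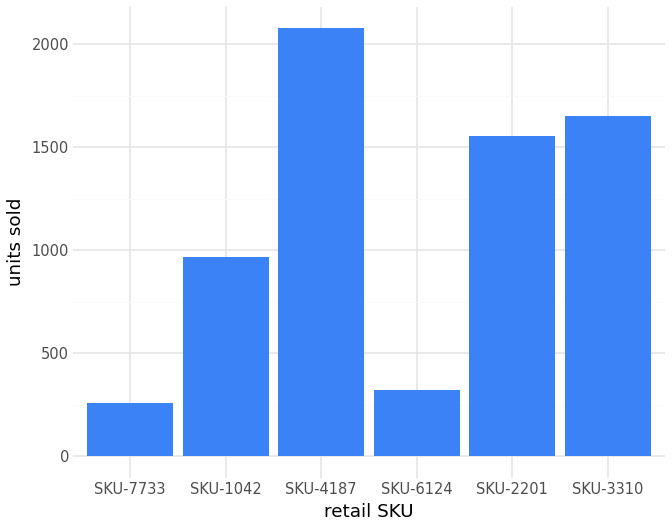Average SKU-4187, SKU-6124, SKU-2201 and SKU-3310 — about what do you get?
≈ 1400

(2000 + 400 + 1600 + 1600) / 4 ≈ 1400.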